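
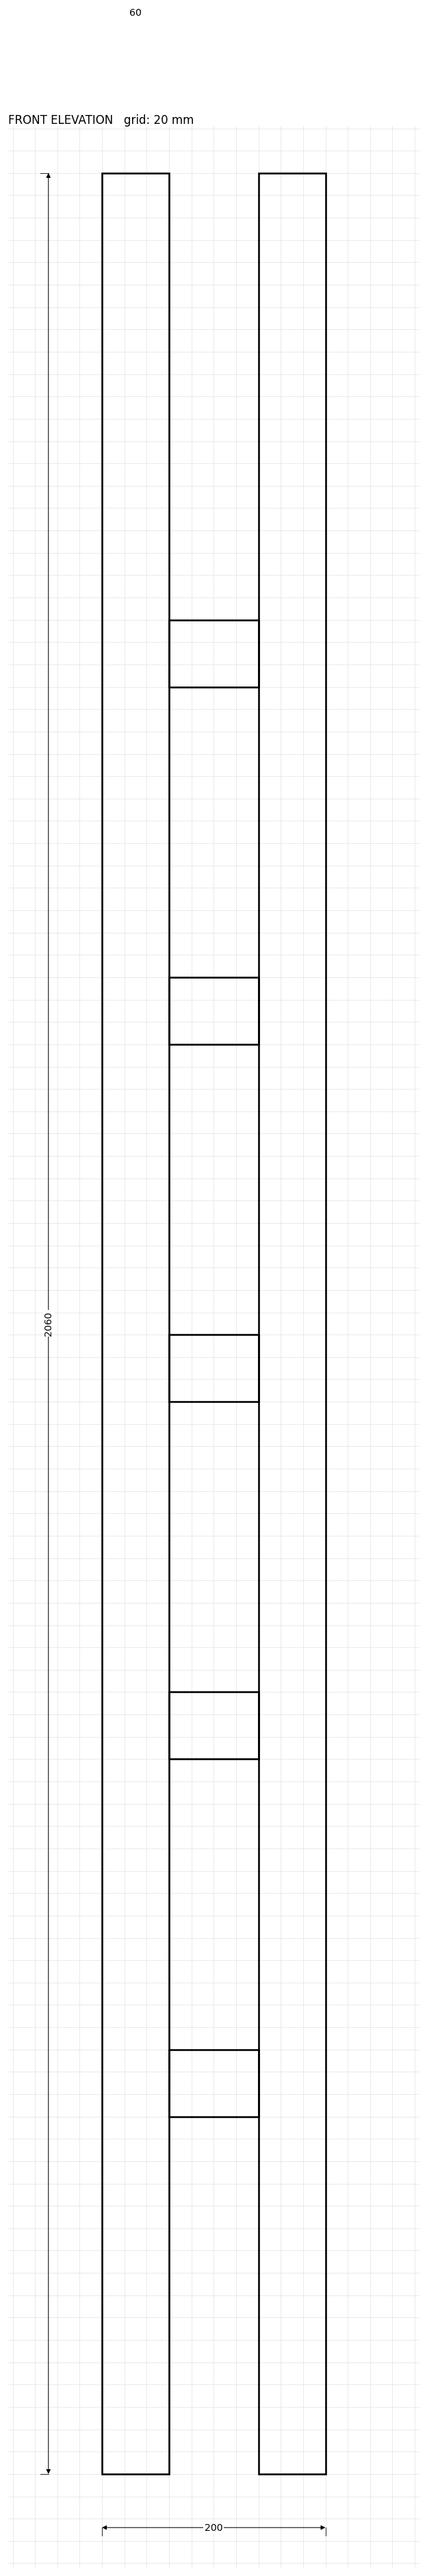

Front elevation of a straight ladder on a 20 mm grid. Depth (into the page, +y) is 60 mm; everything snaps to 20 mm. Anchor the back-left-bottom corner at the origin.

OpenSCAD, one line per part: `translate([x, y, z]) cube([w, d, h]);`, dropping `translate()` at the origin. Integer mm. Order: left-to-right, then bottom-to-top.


cube([60, 60, 2060]);
translate([60, 0, 320]) cube([80, 60, 60]);
translate([60, 0, 640]) cube([80, 60, 60]);
translate([60, 0, 960]) cube([80, 60, 60]);
translate([60, 0, 1280]) cube([80, 60, 60]);
translate([60, 0, 1600]) cube([80, 60, 60]);
translate([140, 0, 0]) cube([60, 60, 2060]);


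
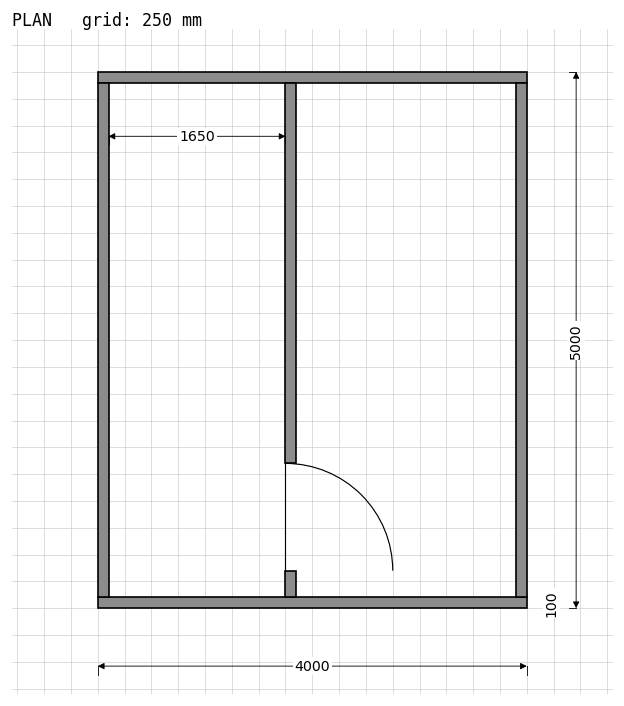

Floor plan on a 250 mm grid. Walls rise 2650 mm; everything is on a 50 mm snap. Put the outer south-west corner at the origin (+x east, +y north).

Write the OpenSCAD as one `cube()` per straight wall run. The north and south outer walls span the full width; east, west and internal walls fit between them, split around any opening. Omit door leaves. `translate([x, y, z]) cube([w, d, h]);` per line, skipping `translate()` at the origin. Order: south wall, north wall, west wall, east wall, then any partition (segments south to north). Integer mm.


cube([4000, 100, 2650]);
translate([0, 4900, 0]) cube([4000, 100, 2650]);
translate([0, 100, 0]) cube([100, 4800, 2650]);
translate([3900, 100, 0]) cube([100, 4800, 2650]);
translate([1750, 100, 0]) cube([100, 250, 2650]);
translate([1750, 1350, 0]) cube([100, 3550, 2650]);


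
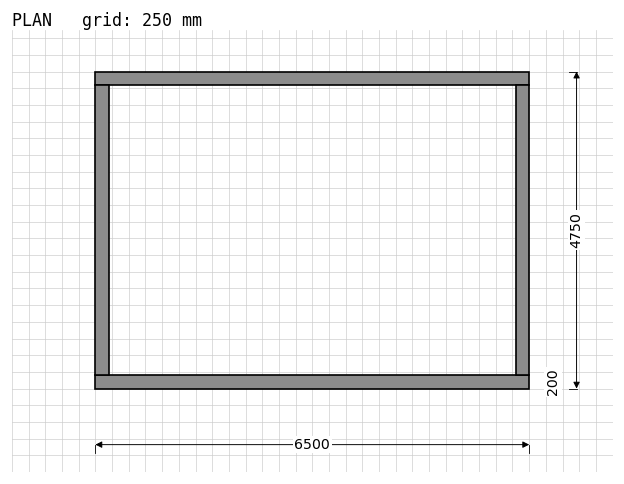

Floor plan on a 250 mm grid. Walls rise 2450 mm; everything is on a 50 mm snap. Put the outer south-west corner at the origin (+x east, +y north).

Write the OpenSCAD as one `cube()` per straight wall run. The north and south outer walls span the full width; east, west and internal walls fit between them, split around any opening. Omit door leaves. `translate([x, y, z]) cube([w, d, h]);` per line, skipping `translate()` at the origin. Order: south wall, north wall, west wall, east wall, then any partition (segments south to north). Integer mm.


cube([6500, 200, 2450]);
translate([0, 4550, 0]) cube([6500, 200, 2450]);
translate([0, 200, 0]) cube([200, 4350, 2450]);
translate([6300, 200, 0]) cube([200, 4350, 2450]);


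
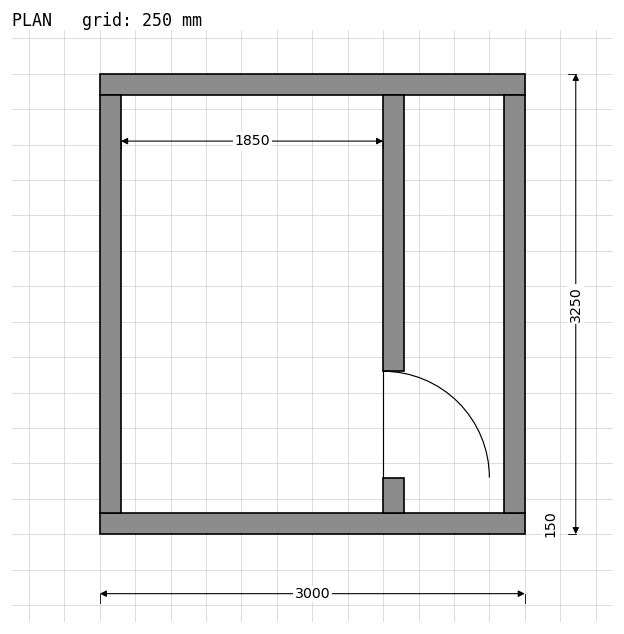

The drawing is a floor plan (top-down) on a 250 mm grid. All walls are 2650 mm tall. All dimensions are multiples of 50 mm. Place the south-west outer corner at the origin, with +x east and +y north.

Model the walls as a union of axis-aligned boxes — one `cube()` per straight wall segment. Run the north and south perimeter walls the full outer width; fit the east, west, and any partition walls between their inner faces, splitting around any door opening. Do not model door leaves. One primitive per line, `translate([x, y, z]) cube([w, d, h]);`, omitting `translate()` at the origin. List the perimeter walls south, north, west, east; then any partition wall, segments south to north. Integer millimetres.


cube([3000, 150, 2650]);
translate([0, 3100, 0]) cube([3000, 150, 2650]);
translate([0, 150, 0]) cube([150, 2950, 2650]);
translate([2850, 150, 0]) cube([150, 2950, 2650]);
translate([2000, 150, 0]) cube([150, 250, 2650]);
translate([2000, 1150, 0]) cube([150, 1950, 2650]);


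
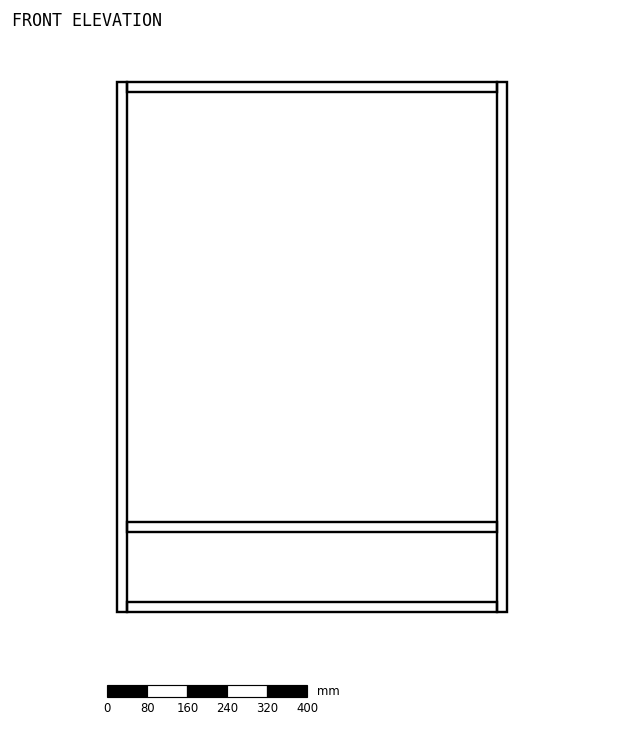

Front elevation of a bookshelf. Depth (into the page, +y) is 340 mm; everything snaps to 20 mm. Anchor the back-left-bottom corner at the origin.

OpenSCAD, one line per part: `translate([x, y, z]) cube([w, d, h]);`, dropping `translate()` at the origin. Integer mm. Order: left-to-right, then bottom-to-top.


cube([20, 340, 1060]);
translate([20, 0, 0]) cube([740, 340, 20]);
translate([20, 0, 160]) cube([740, 340, 20]);
translate([20, 0, 1040]) cube([740, 340, 20]);
translate([760, 0, 0]) cube([20, 340, 1060]);


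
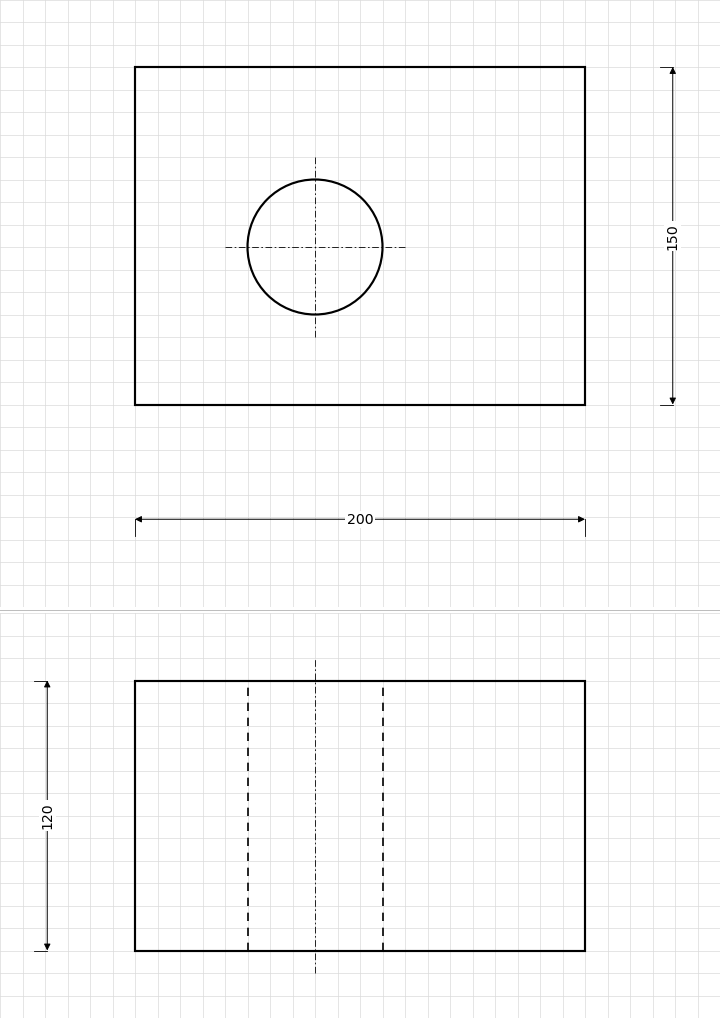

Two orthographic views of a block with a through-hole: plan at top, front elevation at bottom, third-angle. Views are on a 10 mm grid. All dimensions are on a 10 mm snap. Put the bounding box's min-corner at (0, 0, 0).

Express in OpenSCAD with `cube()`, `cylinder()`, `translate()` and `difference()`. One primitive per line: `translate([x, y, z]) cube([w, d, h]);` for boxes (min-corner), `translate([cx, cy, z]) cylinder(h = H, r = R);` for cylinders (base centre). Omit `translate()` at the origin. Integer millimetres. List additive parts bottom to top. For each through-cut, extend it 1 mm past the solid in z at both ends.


difference() {
  cube([200, 150, 120]);
  translate([80, 70, -1]) cylinder(h = 122, r = 30);
}


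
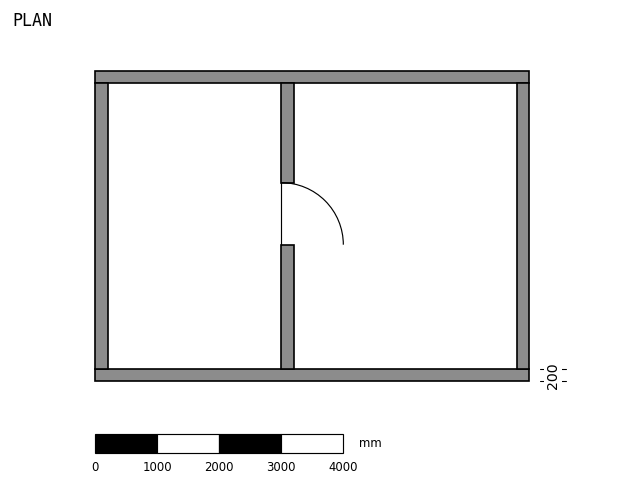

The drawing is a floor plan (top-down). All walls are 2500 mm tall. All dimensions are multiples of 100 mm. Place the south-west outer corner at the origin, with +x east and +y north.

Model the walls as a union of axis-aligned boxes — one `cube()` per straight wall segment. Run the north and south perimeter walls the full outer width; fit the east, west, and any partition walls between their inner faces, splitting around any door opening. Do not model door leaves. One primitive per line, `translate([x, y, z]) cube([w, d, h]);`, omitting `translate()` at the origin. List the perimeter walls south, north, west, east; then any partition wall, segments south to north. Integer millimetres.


cube([7000, 200, 2500]);
translate([0, 4800, 0]) cube([7000, 200, 2500]);
translate([0, 200, 0]) cube([200, 4600, 2500]);
translate([6800, 200, 0]) cube([200, 4600, 2500]);
translate([3000, 200, 0]) cube([200, 2000, 2500]);
translate([3000, 3200, 0]) cube([200, 1600, 2500]);


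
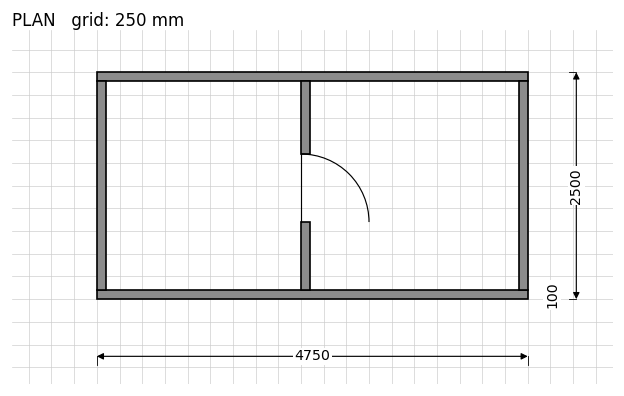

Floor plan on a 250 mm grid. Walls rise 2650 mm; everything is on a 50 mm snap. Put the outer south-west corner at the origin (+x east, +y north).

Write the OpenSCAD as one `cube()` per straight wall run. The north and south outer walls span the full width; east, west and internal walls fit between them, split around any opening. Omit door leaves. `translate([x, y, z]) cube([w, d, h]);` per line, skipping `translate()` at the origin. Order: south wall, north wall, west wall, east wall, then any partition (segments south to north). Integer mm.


cube([4750, 100, 2650]);
translate([0, 2400, 0]) cube([4750, 100, 2650]);
translate([0, 100, 0]) cube([100, 2300, 2650]);
translate([4650, 100, 0]) cube([100, 2300, 2650]);
translate([2250, 100, 0]) cube([100, 750, 2650]);
translate([2250, 1600, 0]) cube([100, 800, 2650]);


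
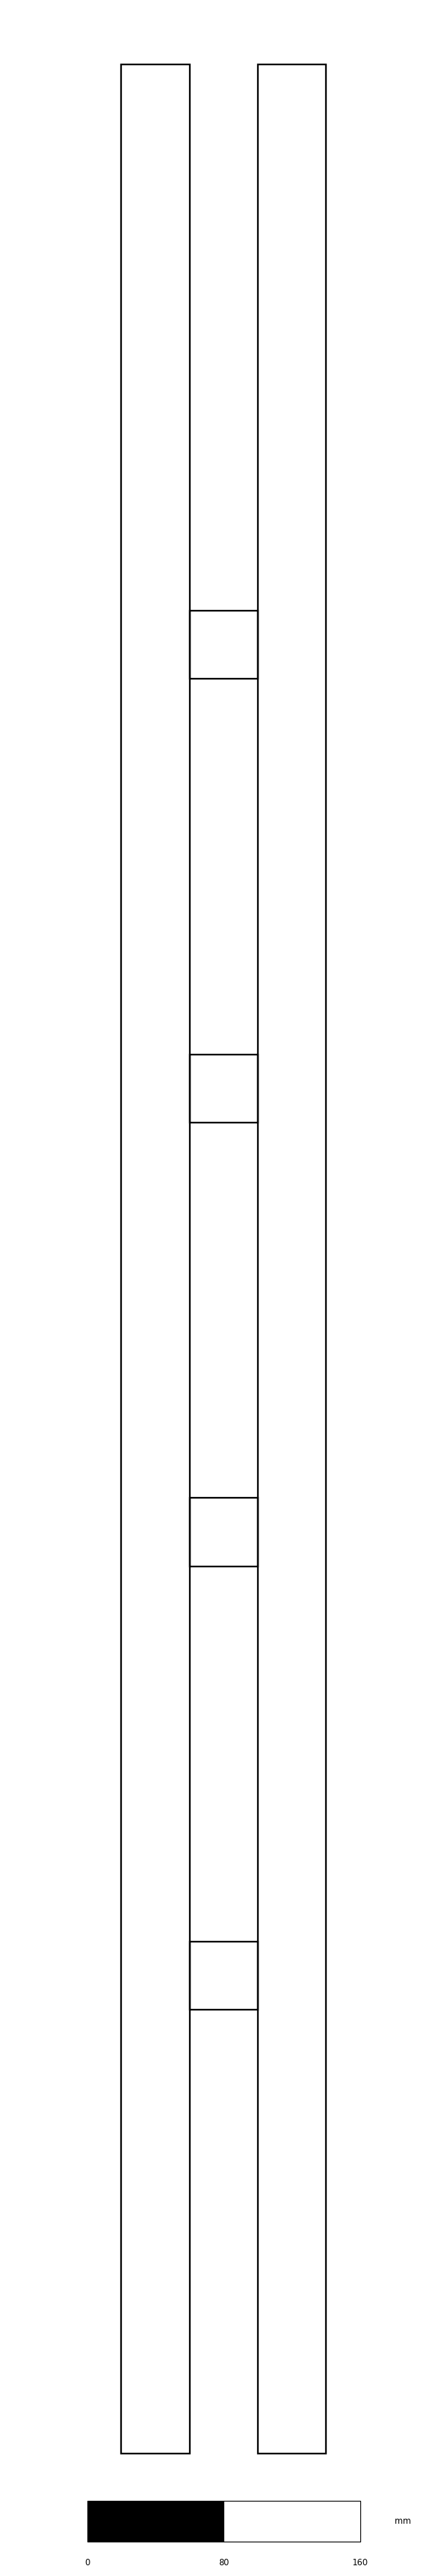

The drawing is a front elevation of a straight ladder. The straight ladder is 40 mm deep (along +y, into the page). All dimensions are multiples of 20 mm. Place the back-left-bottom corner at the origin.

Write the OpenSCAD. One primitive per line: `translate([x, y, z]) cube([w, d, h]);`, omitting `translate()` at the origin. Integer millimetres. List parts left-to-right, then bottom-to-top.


cube([40, 40, 1400]);
translate([40, 0, 260]) cube([40, 40, 40]);
translate([40, 0, 520]) cube([40, 40, 40]);
translate([40, 0, 780]) cube([40, 40, 40]);
translate([40, 0, 1040]) cube([40, 40, 40]);
translate([80, 0, 0]) cube([40, 40, 1400]);


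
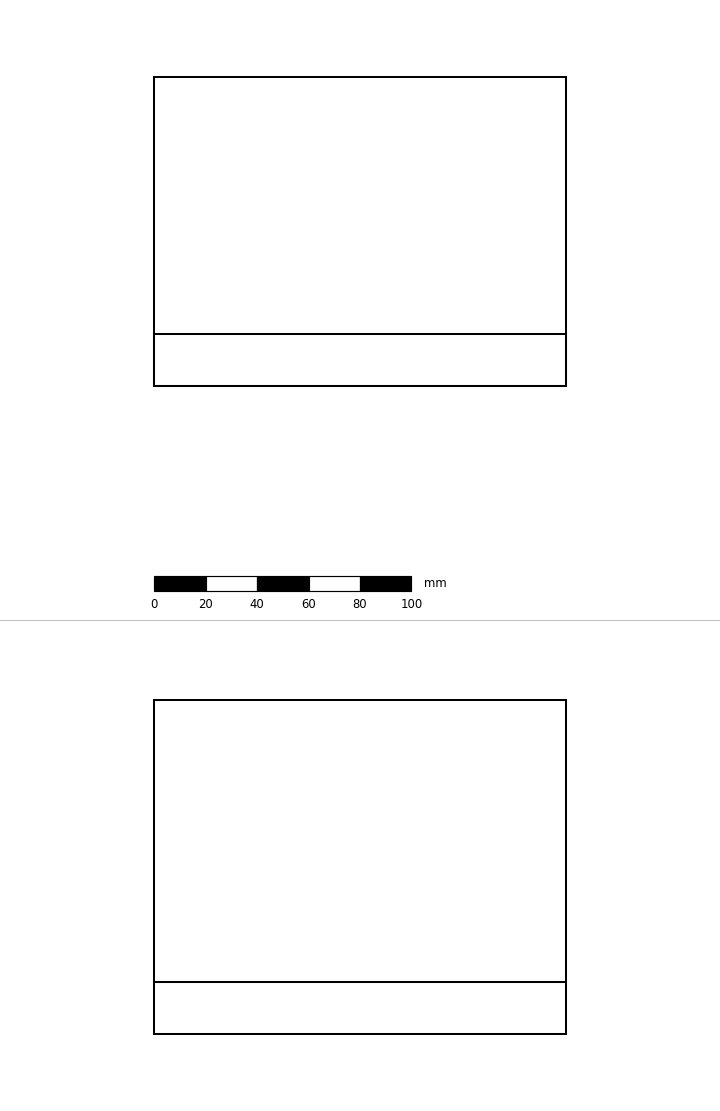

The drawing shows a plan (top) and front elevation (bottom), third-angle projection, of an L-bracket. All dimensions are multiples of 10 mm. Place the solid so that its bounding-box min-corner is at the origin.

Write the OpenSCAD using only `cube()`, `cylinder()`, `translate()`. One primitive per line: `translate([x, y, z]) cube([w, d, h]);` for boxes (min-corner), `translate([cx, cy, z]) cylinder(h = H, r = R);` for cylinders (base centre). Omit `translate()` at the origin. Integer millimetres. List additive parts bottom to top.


cube([160, 120, 20]);
translate([0, 0, 20]) cube([160, 20, 110]);


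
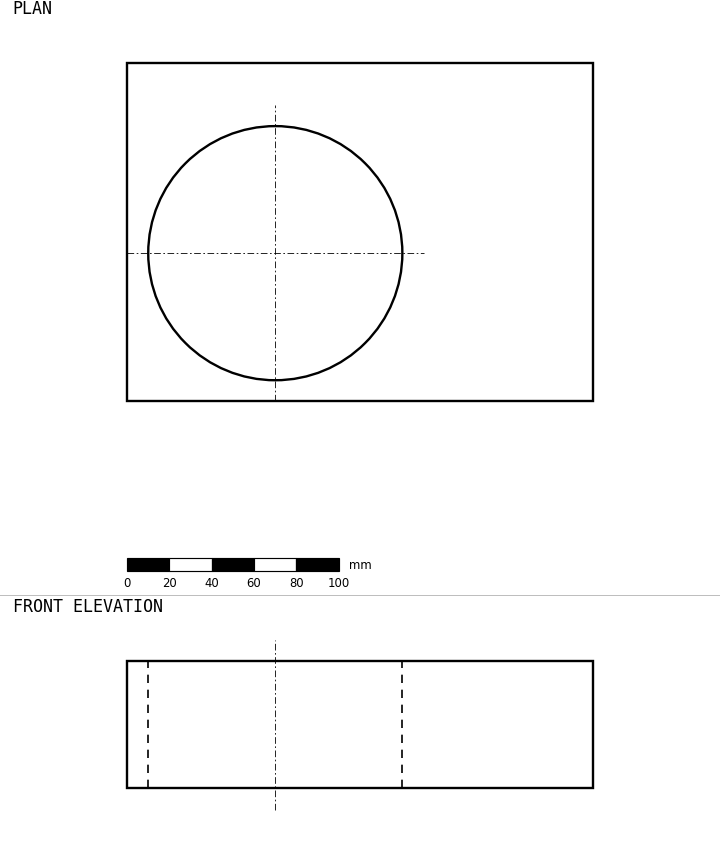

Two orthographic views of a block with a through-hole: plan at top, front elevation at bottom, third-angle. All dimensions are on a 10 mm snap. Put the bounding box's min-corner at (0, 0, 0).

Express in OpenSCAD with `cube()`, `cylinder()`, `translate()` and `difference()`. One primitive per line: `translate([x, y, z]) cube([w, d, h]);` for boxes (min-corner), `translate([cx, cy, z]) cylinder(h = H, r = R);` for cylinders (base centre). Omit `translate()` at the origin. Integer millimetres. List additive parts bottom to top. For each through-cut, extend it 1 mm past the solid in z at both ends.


difference() {
  cube([220, 160, 60]);
  translate([70, 70, -1]) cylinder(h = 62, r = 60);
}


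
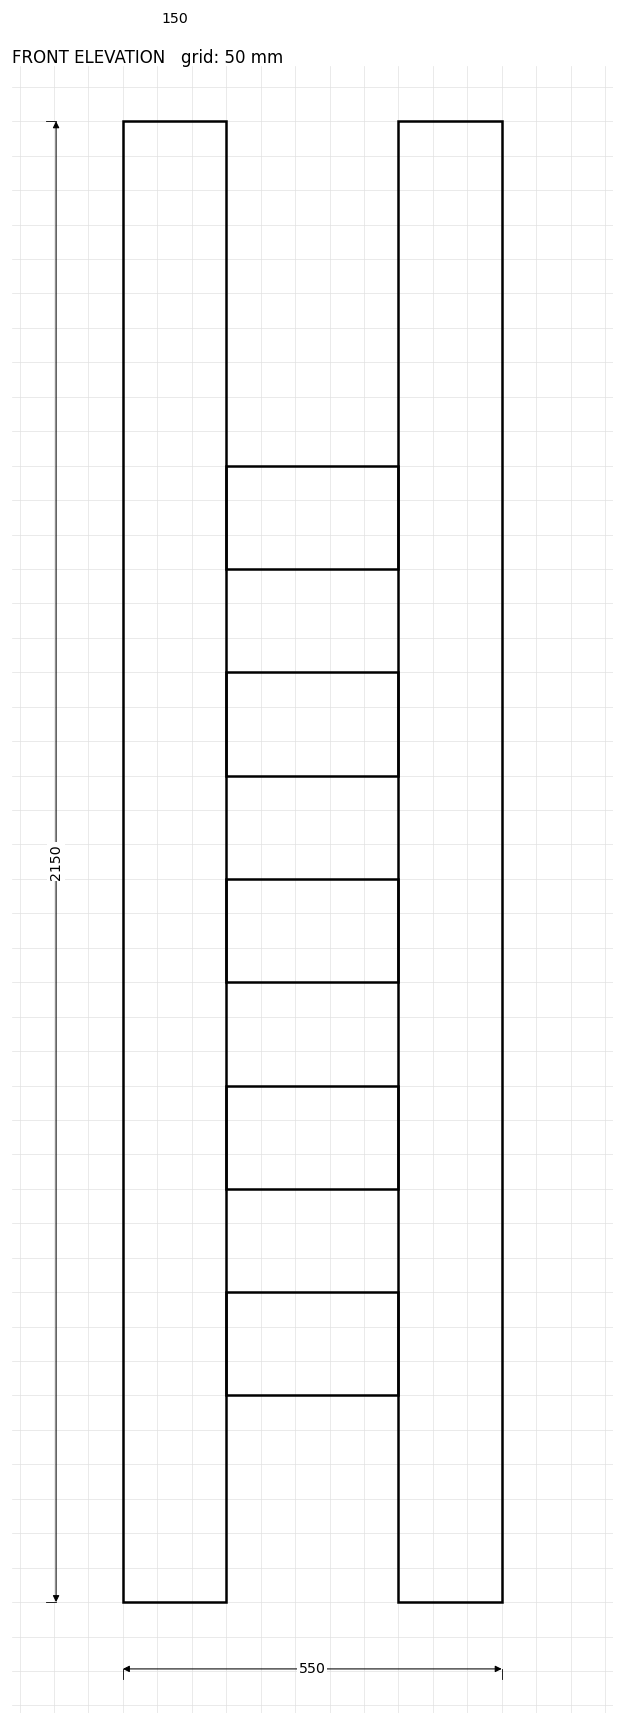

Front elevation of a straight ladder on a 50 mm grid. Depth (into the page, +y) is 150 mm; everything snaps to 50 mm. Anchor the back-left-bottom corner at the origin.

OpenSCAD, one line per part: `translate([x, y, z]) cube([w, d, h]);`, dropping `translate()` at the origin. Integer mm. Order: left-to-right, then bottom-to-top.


cube([150, 150, 2150]);
translate([150, 0, 300]) cube([250, 150, 150]);
translate([150, 0, 600]) cube([250, 150, 150]);
translate([150, 0, 900]) cube([250, 150, 150]);
translate([150, 0, 1200]) cube([250, 150, 150]);
translate([150, 0, 1500]) cube([250, 150, 150]);
translate([400, 0, 0]) cube([150, 150, 2150]);


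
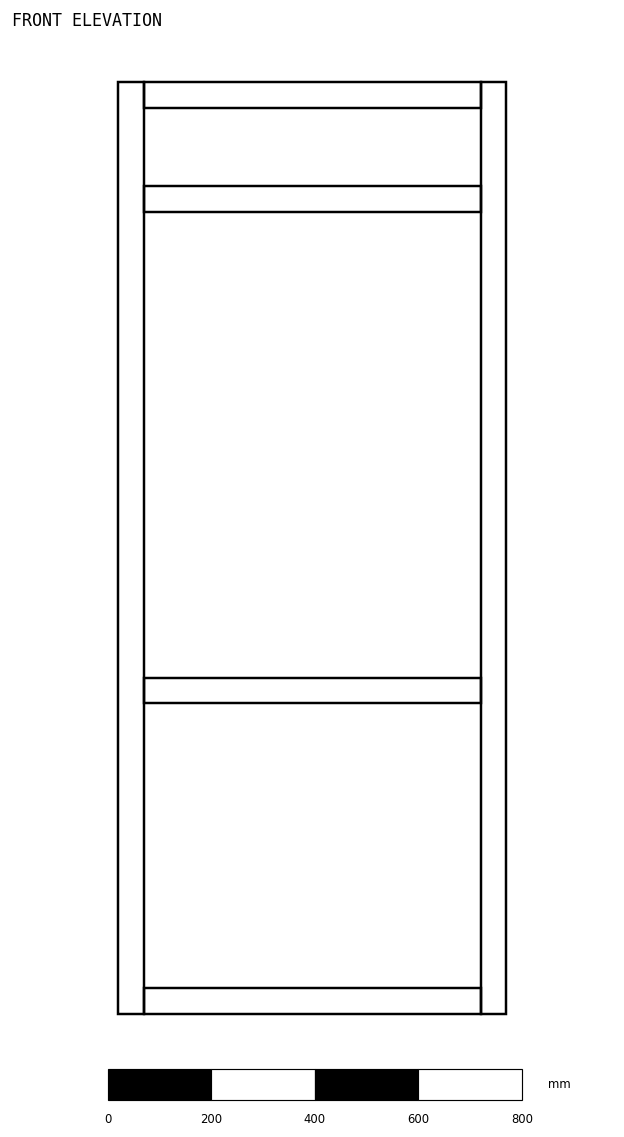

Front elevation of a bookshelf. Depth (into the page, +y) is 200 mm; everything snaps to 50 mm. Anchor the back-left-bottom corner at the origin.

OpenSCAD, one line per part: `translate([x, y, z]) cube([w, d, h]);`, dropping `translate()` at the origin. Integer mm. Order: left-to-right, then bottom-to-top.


cube([50, 200, 1800]);
translate([50, 0, 0]) cube([650, 200, 50]);
translate([50, 0, 600]) cube([650, 200, 50]);
translate([50, 0, 1550]) cube([650, 200, 50]);
translate([50, 0, 1750]) cube([650, 200, 50]);
translate([700, 0, 0]) cube([50, 200, 1800]);


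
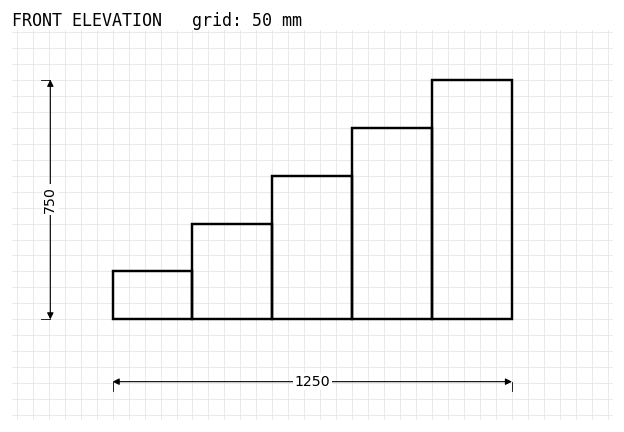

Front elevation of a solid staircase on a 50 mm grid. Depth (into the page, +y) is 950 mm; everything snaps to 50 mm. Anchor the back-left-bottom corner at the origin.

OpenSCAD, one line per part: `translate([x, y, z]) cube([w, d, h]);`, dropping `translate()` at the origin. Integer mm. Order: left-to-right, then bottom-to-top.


cube([250, 950, 150]);
translate([250, 0, 0]) cube([250, 950, 300]);
translate([500, 0, 0]) cube([250, 950, 450]);
translate([750, 0, 0]) cube([250, 950, 600]);
translate([1000, 0, 0]) cube([250, 950, 750]);


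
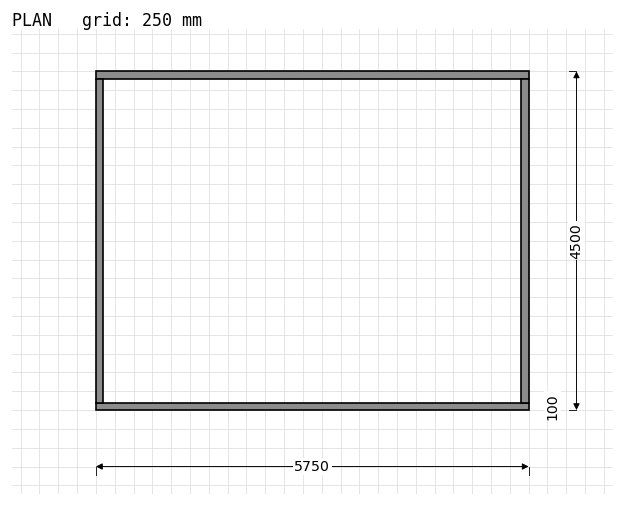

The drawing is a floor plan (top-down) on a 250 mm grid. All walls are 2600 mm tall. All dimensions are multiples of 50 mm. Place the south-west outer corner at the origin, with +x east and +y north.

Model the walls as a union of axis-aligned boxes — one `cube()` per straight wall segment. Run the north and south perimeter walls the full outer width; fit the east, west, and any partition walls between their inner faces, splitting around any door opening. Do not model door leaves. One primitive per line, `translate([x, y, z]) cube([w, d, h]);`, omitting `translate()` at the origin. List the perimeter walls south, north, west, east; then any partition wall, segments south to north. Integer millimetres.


cube([5750, 100, 2600]);
translate([0, 4400, 0]) cube([5750, 100, 2600]);
translate([0, 100, 0]) cube([100, 4300, 2600]);
translate([5650, 100, 0]) cube([100, 4300, 2600]);


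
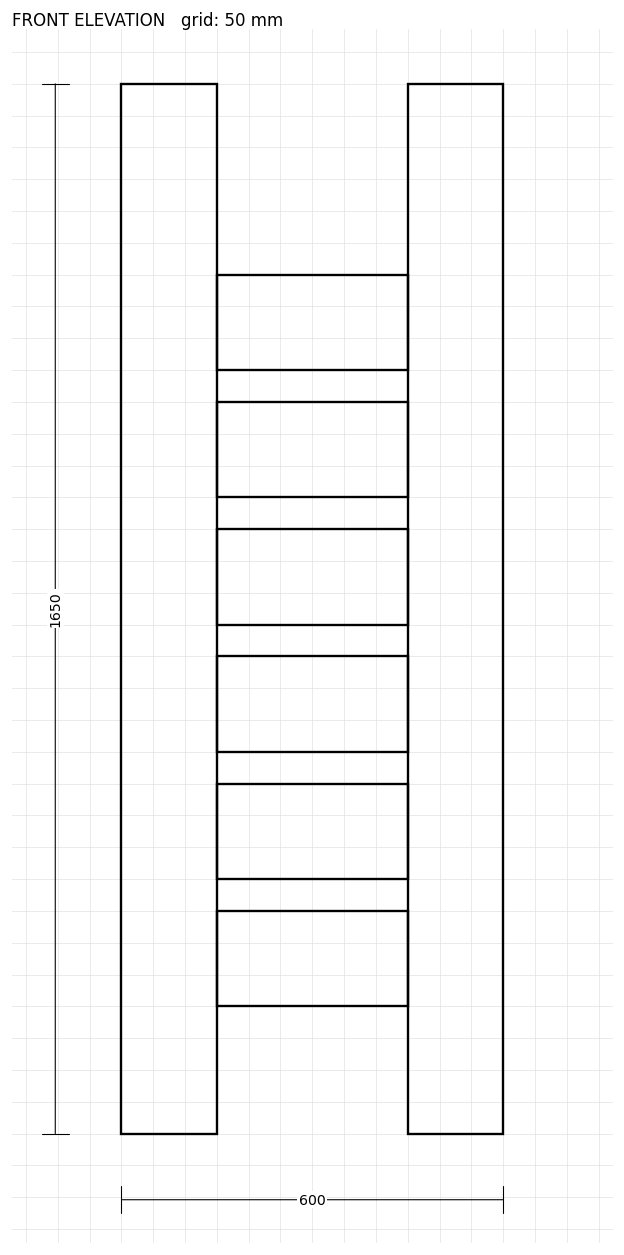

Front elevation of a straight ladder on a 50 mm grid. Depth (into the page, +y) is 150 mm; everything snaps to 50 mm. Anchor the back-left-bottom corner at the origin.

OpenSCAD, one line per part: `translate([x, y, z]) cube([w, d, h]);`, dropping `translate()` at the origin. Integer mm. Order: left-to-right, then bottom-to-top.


cube([150, 150, 1650]);
translate([150, 0, 200]) cube([300, 150, 150]);
translate([150, 0, 400]) cube([300, 150, 150]);
translate([150, 0, 600]) cube([300, 150, 150]);
translate([150, 0, 800]) cube([300, 150, 150]);
translate([150, 0, 1000]) cube([300, 150, 150]);
translate([150, 0, 1200]) cube([300, 150, 150]);
translate([450, 0, 0]) cube([150, 150, 1650]);


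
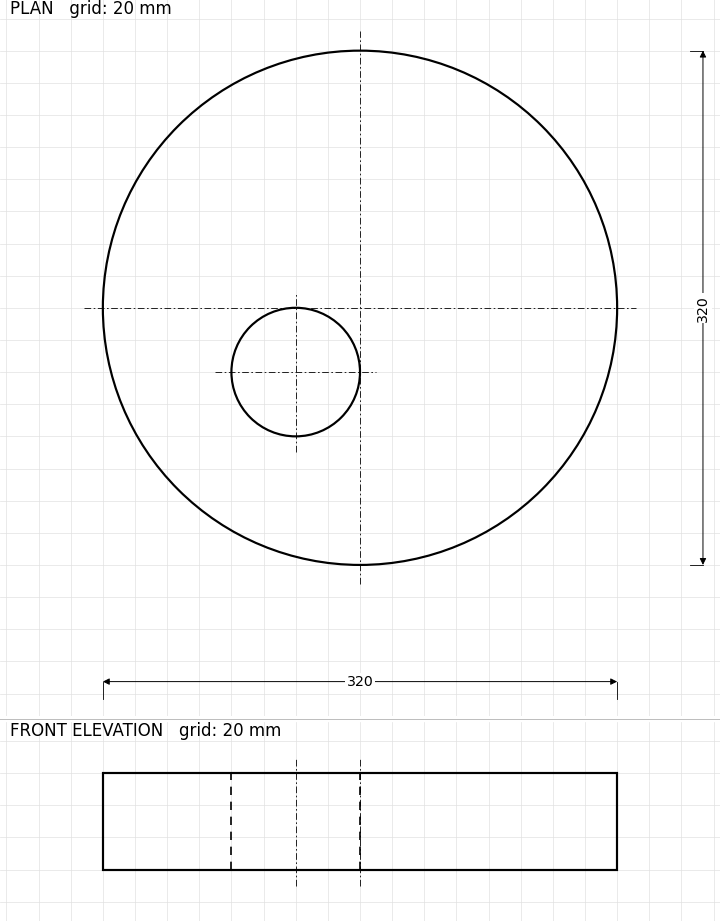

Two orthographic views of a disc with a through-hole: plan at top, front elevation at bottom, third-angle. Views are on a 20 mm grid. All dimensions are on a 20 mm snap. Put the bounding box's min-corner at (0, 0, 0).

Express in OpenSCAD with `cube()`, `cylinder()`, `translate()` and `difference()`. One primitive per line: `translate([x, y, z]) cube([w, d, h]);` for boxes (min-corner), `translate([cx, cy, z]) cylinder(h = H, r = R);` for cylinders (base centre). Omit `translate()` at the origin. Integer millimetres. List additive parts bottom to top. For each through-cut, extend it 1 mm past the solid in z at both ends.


difference() {
  translate([160, 160, 0]) cylinder(h = 60, r = 160);
  translate([120, 120, -1]) cylinder(h = 62, r = 40);
}


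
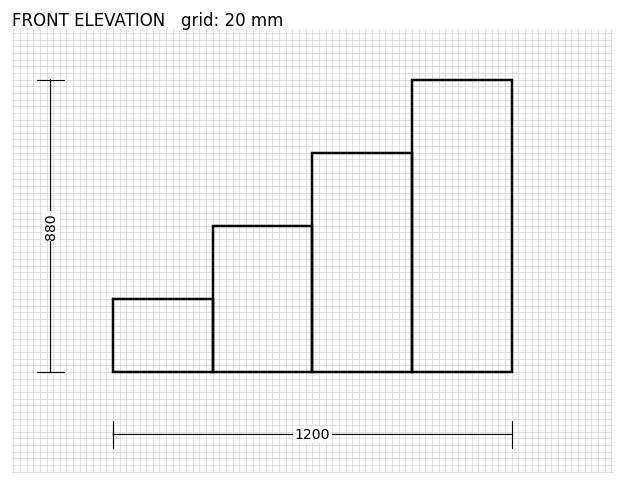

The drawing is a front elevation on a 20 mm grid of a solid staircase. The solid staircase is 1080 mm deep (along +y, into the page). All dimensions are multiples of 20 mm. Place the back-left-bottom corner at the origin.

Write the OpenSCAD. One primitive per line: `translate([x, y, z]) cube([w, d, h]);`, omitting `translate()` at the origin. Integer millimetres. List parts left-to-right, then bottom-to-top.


cube([300, 1080, 220]);
translate([300, 0, 0]) cube([300, 1080, 440]);
translate([600, 0, 0]) cube([300, 1080, 660]);
translate([900, 0, 0]) cube([300, 1080, 880]);


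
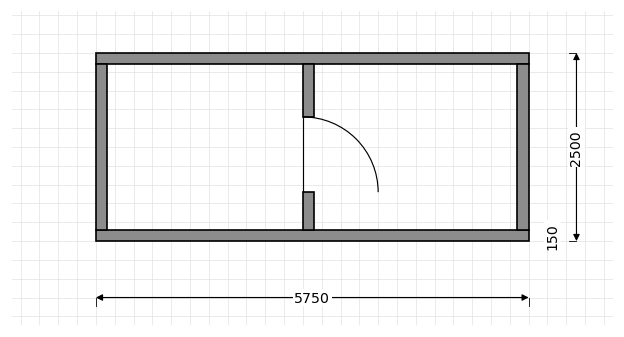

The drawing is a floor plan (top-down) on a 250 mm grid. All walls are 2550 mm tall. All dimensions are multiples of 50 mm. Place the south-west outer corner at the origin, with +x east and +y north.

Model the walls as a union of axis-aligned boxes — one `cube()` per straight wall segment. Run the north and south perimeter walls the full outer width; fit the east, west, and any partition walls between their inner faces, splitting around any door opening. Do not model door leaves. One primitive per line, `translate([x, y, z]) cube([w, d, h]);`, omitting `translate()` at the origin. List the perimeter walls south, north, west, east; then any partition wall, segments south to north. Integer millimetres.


cube([5750, 150, 2550]);
translate([0, 2350, 0]) cube([5750, 150, 2550]);
translate([0, 150, 0]) cube([150, 2200, 2550]);
translate([5600, 150, 0]) cube([150, 2200, 2550]);
translate([2750, 150, 0]) cube([150, 500, 2550]);
translate([2750, 1650, 0]) cube([150, 700, 2550]);


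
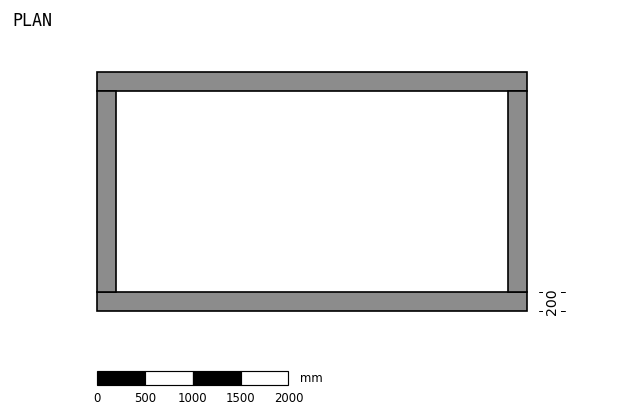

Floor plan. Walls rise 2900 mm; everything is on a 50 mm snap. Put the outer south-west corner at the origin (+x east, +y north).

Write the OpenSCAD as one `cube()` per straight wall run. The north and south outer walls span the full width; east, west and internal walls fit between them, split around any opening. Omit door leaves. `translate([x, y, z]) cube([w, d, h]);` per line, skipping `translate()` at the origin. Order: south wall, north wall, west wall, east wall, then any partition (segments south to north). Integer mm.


cube([4500, 200, 2900]);
translate([0, 2300, 0]) cube([4500, 200, 2900]);
translate([0, 200, 0]) cube([200, 2100, 2900]);
translate([4300, 200, 0]) cube([200, 2100, 2900]);


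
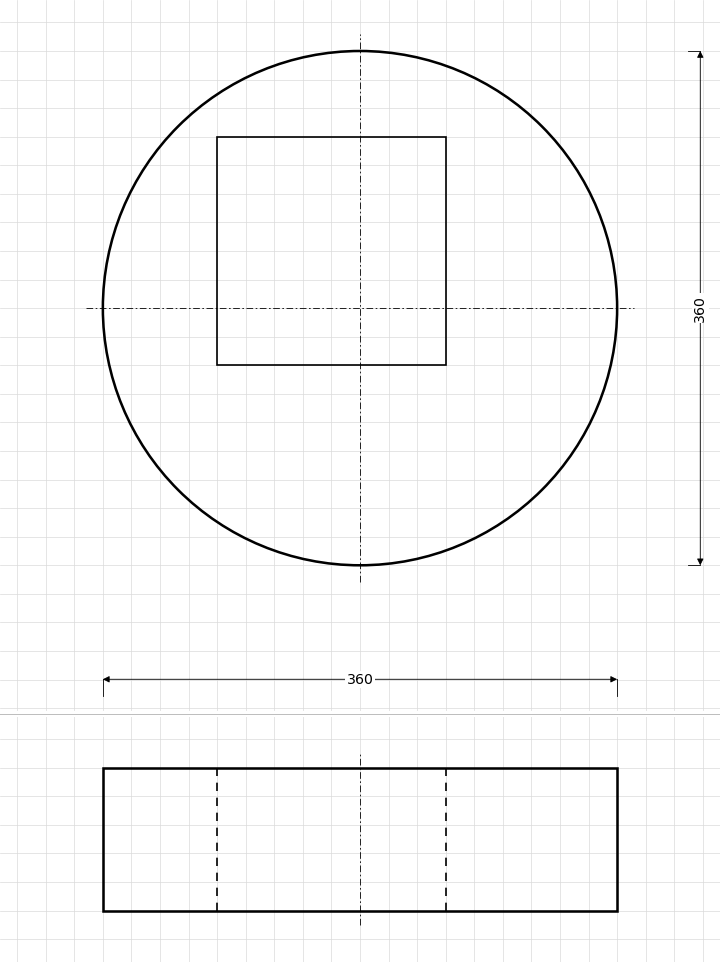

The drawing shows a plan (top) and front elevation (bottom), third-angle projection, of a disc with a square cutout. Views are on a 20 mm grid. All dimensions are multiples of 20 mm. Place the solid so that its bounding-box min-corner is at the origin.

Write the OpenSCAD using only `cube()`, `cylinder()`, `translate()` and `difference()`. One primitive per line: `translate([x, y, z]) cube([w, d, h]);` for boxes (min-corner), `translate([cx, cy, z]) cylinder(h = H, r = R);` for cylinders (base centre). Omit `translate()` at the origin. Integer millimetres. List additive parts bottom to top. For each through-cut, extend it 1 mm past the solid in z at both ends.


difference() {
  translate([180, 180, 0]) cylinder(h = 100, r = 180);
  translate([80, 140, -1]) cube([160, 160, 102]);
}


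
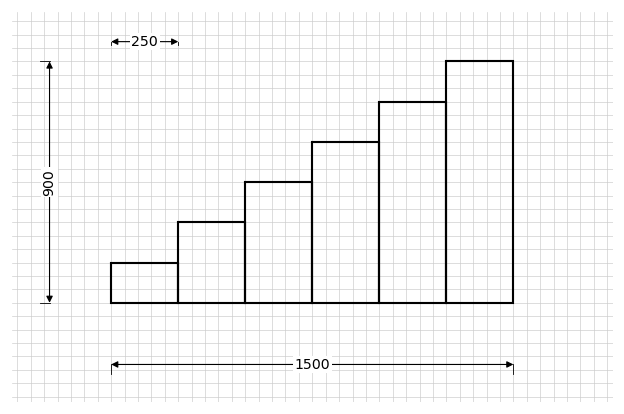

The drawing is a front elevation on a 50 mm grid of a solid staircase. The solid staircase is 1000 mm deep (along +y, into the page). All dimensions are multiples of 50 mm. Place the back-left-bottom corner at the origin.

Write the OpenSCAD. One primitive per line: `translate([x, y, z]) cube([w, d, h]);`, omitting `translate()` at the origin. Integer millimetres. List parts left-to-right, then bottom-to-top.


cube([250, 1000, 150]);
translate([250, 0, 0]) cube([250, 1000, 300]);
translate([500, 0, 0]) cube([250, 1000, 450]);
translate([750, 0, 0]) cube([250, 1000, 600]);
translate([1000, 0, 0]) cube([250, 1000, 750]);
translate([1250, 0, 0]) cube([250, 1000, 900]);


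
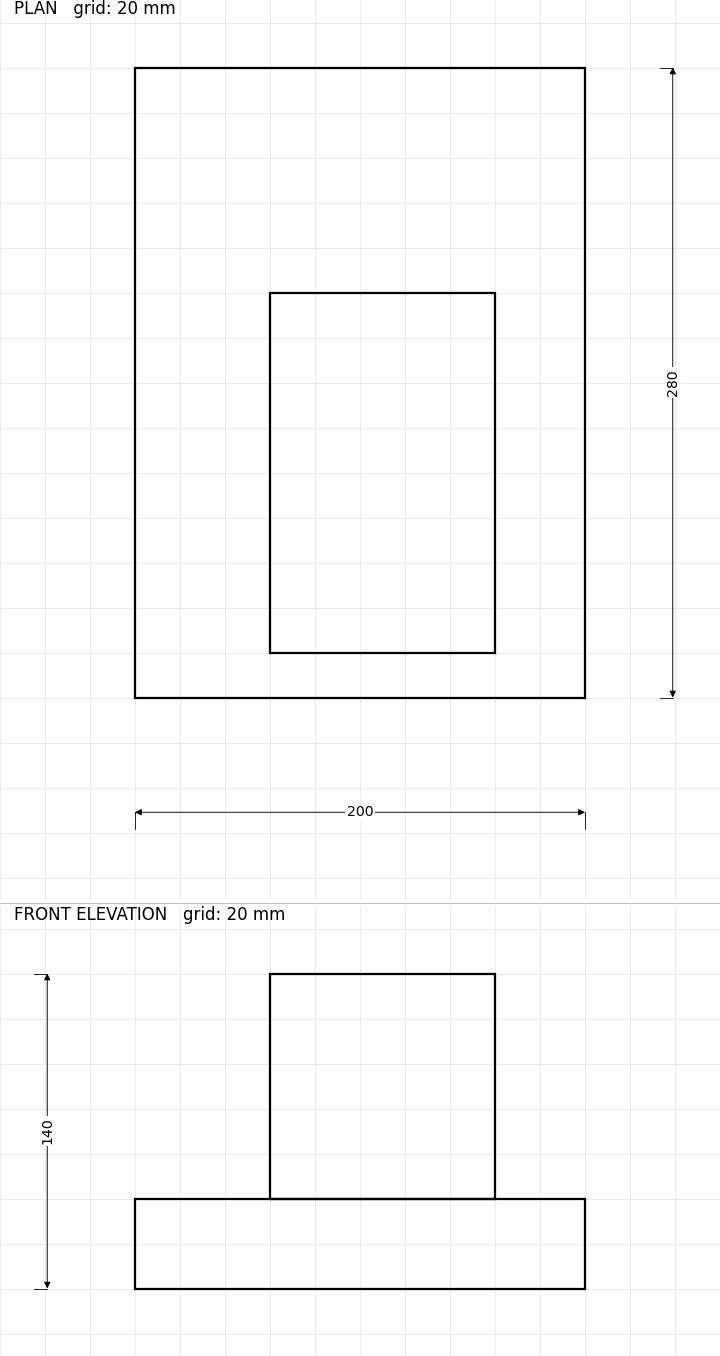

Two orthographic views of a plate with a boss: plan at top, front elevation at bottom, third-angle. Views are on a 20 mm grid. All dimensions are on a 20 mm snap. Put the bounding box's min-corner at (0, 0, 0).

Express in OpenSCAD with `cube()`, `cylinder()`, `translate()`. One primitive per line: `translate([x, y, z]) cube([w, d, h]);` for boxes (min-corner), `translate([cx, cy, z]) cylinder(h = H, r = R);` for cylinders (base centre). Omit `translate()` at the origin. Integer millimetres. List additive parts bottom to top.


cube([200, 280, 40]);
translate([60, 20, 40]) cube([100, 160, 100]);


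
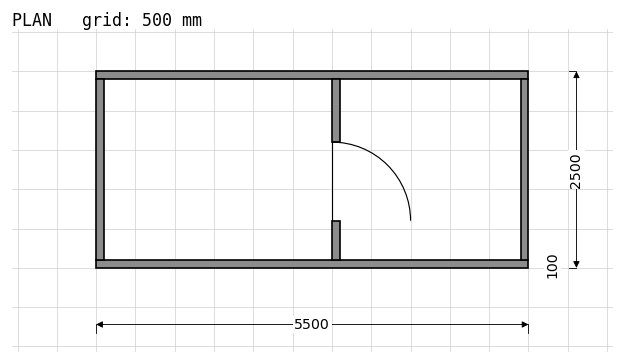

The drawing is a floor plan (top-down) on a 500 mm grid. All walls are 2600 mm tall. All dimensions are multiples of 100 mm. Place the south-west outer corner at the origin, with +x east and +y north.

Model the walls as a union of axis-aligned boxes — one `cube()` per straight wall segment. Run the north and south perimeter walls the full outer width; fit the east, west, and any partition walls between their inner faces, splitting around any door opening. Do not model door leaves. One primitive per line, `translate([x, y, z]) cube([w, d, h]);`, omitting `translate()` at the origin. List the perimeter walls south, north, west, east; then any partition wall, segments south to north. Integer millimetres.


cube([5500, 100, 2600]);
translate([0, 2400, 0]) cube([5500, 100, 2600]);
translate([0, 100, 0]) cube([100, 2300, 2600]);
translate([5400, 100, 0]) cube([100, 2300, 2600]);
translate([3000, 100, 0]) cube([100, 500, 2600]);
translate([3000, 1600, 0]) cube([100, 800, 2600]);


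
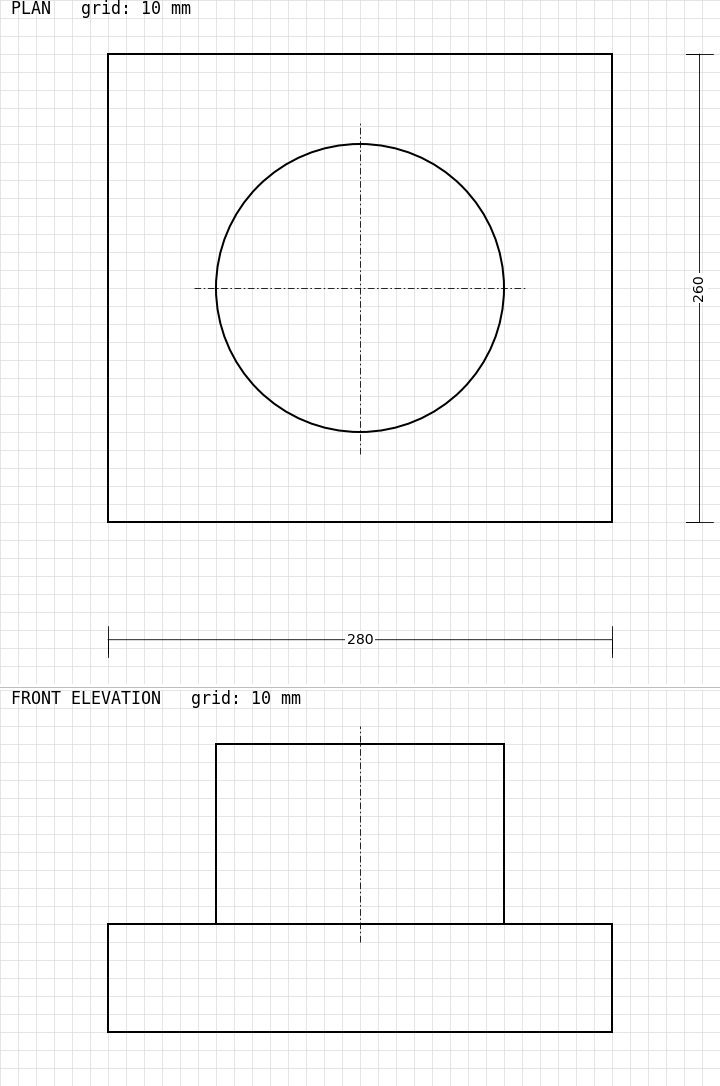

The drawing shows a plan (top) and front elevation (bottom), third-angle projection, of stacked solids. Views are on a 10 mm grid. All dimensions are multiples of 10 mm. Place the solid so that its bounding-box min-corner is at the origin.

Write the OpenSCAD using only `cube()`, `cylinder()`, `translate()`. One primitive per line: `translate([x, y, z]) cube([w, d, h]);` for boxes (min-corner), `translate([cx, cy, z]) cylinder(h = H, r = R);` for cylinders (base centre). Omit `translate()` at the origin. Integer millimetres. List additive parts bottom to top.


cube([280, 260, 60]);
translate([140, 130, 60]) cylinder(h = 100, r = 80);


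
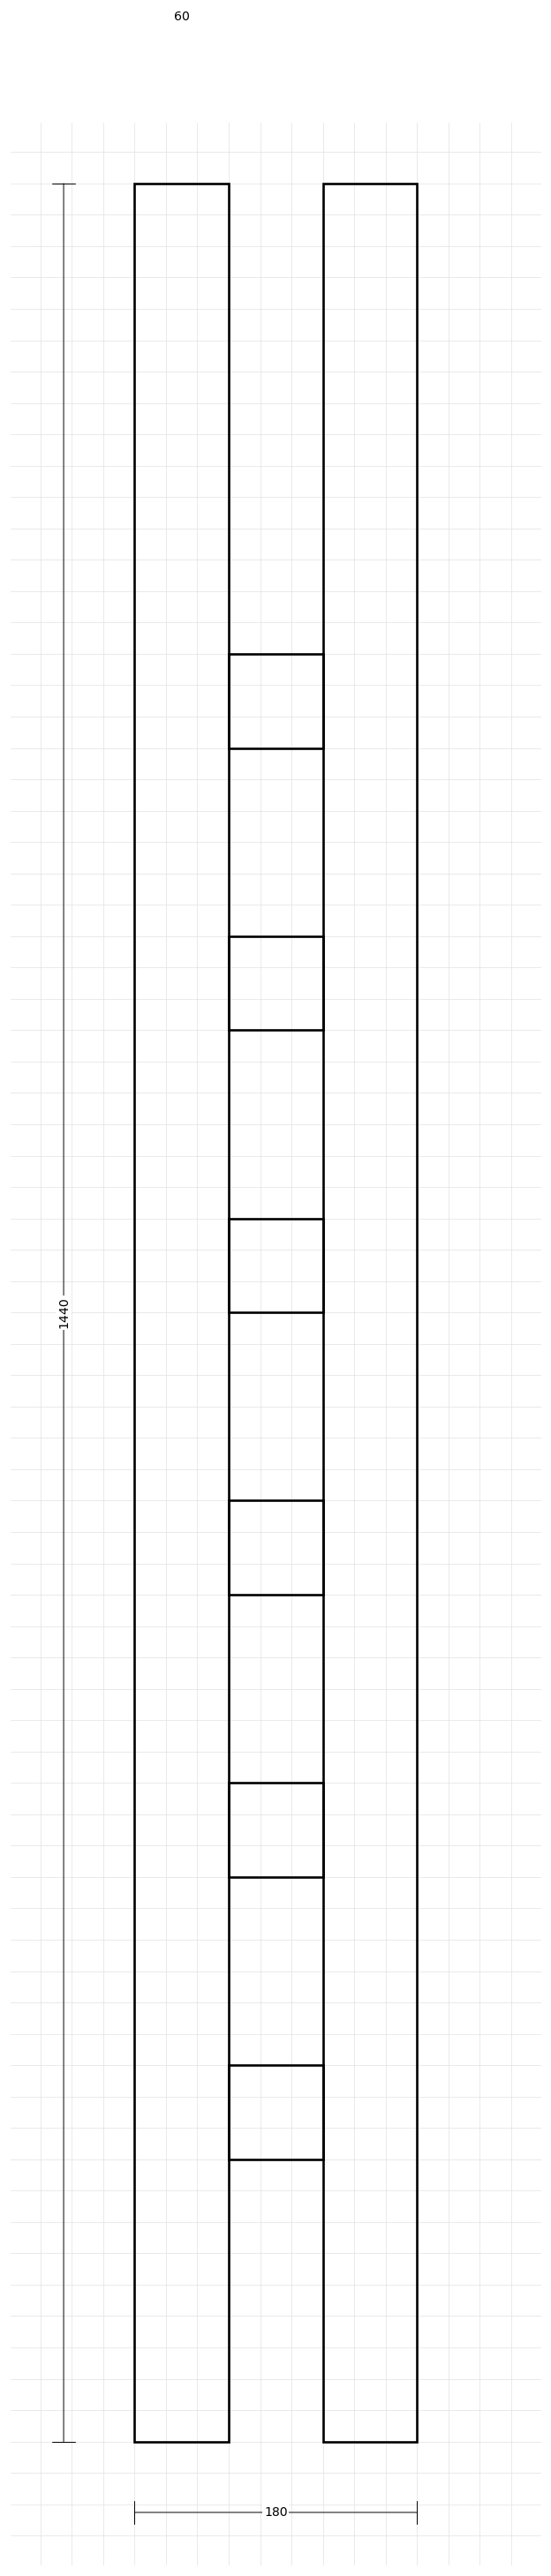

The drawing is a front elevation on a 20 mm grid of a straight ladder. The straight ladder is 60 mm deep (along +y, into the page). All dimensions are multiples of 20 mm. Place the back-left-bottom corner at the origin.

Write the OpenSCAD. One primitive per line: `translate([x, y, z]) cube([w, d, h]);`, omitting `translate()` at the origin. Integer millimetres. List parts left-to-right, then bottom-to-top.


cube([60, 60, 1440]);
translate([60, 0, 180]) cube([60, 60, 60]);
translate([60, 0, 360]) cube([60, 60, 60]);
translate([60, 0, 540]) cube([60, 60, 60]);
translate([60, 0, 720]) cube([60, 60, 60]);
translate([60, 0, 900]) cube([60, 60, 60]);
translate([60, 0, 1080]) cube([60, 60, 60]);
translate([120, 0, 0]) cube([60, 60, 1440]);


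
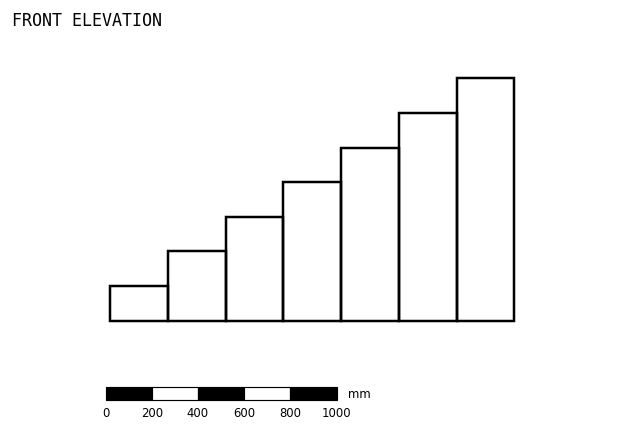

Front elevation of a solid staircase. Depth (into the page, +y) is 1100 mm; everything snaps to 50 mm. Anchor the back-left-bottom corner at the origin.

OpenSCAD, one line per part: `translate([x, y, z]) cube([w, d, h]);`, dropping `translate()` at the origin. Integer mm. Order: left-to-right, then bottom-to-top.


cube([250, 1100, 150]);
translate([250, 0, 0]) cube([250, 1100, 300]);
translate([500, 0, 0]) cube([250, 1100, 450]);
translate([750, 0, 0]) cube([250, 1100, 600]);
translate([1000, 0, 0]) cube([250, 1100, 750]);
translate([1250, 0, 0]) cube([250, 1100, 900]);
translate([1500, 0, 0]) cube([250, 1100, 1050]);


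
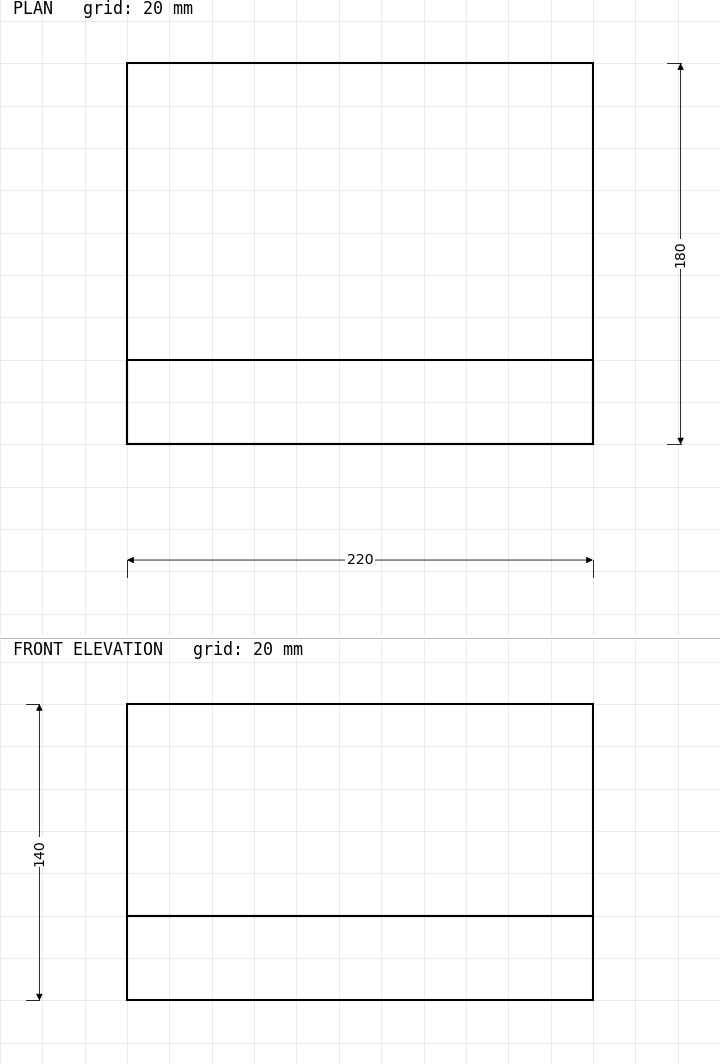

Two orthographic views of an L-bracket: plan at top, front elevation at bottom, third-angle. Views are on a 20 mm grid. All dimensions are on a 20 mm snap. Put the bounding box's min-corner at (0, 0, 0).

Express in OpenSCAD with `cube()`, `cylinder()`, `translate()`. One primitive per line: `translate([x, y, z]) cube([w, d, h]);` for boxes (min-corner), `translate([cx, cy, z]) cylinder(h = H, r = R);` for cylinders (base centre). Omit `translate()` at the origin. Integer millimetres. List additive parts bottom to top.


cube([220, 180, 40]);
translate([0, 0, 40]) cube([220, 40, 100]);


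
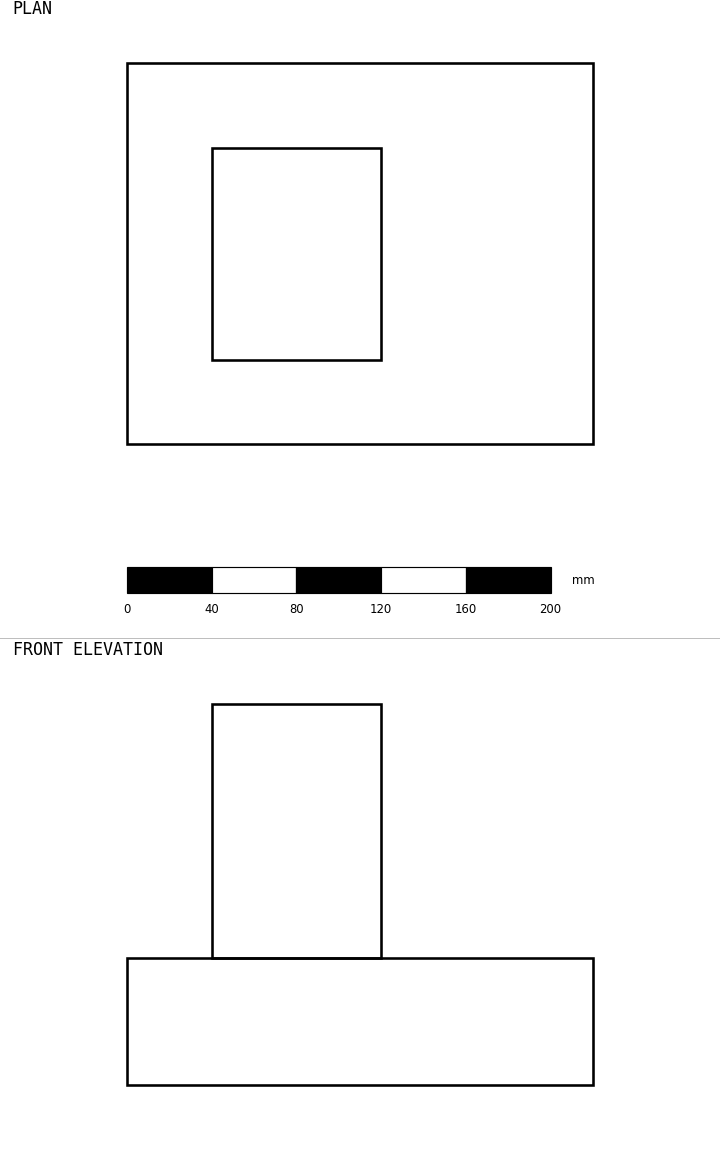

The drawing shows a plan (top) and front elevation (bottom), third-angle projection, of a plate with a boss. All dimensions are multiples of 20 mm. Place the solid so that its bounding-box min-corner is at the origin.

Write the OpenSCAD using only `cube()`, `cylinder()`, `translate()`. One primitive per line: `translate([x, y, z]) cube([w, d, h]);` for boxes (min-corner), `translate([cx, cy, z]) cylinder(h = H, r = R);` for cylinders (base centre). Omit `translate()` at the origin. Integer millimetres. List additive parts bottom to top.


cube([220, 180, 60]);
translate([40, 40, 60]) cube([80, 100, 120]);


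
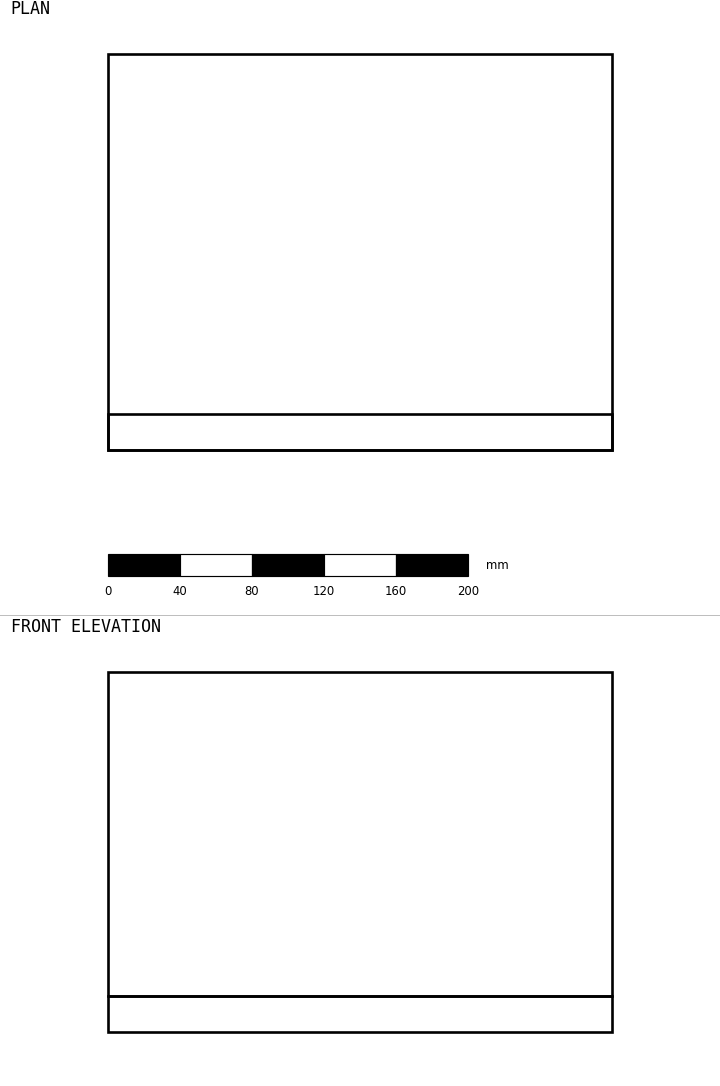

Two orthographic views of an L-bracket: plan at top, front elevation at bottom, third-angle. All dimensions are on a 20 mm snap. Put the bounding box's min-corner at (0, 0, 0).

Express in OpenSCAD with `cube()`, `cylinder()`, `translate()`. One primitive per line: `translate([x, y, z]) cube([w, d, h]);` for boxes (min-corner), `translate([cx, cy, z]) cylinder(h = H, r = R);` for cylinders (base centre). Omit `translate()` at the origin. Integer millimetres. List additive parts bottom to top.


cube([280, 220, 20]);
translate([0, 0, 20]) cube([280, 20, 180]);


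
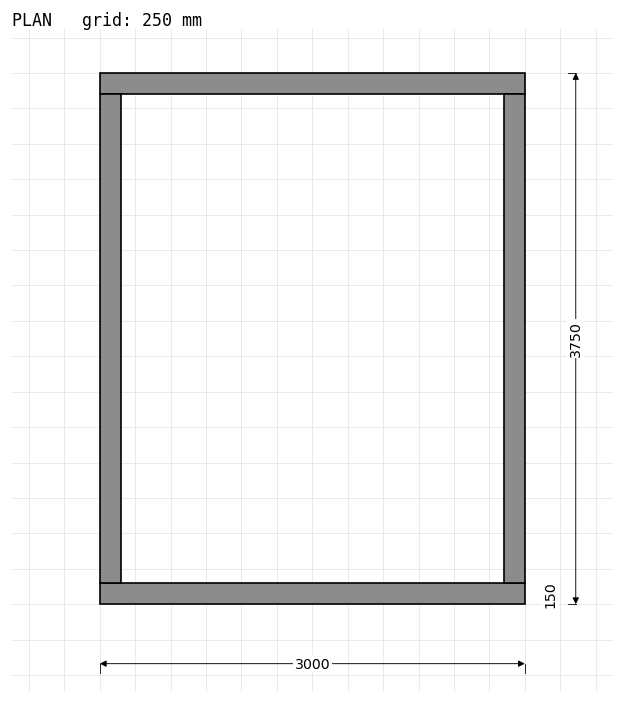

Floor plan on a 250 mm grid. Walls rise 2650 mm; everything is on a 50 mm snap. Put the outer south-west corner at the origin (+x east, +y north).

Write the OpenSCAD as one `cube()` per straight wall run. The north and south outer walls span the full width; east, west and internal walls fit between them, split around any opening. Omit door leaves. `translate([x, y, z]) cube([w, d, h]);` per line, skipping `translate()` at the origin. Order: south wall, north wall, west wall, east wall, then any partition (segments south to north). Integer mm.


cube([3000, 150, 2650]);
translate([0, 3600, 0]) cube([3000, 150, 2650]);
translate([0, 150, 0]) cube([150, 3450, 2650]);
translate([2850, 150, 0]) cube([150, 3450, 2650]);


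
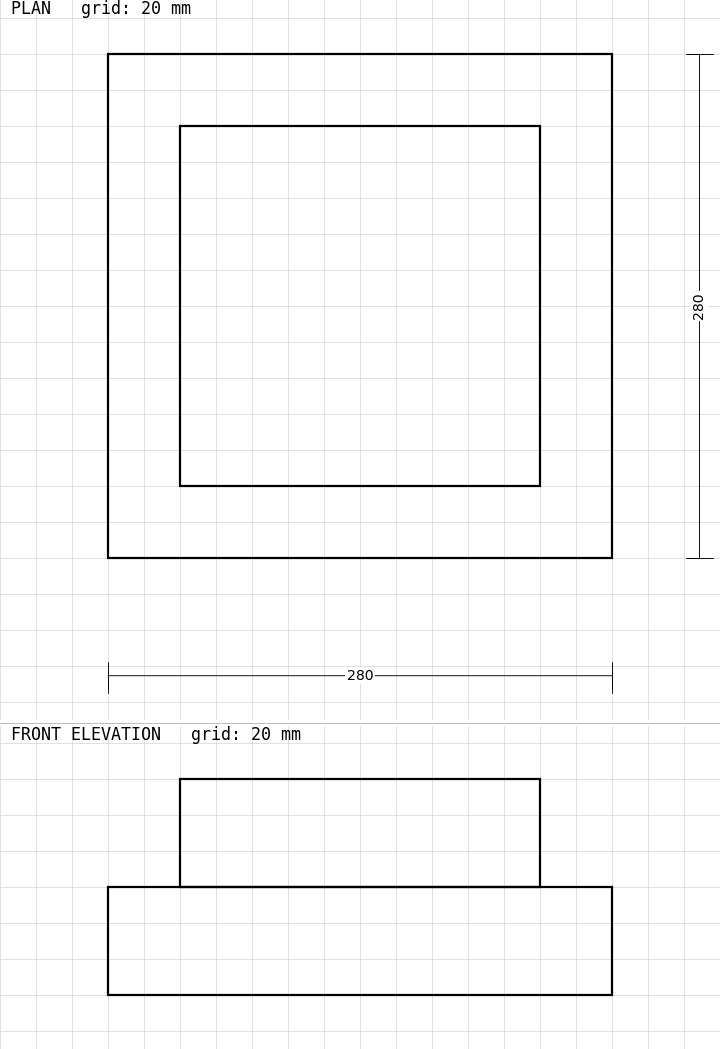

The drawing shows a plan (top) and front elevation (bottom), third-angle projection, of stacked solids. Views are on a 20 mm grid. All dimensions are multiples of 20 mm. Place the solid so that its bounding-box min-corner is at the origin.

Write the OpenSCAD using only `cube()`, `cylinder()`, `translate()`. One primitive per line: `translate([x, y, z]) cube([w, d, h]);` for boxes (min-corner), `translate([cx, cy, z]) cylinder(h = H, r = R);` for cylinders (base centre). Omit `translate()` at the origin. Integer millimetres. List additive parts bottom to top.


cube([280, 280, 60]);
translate([40, 40, 60]) cube([200, 200, 60]);


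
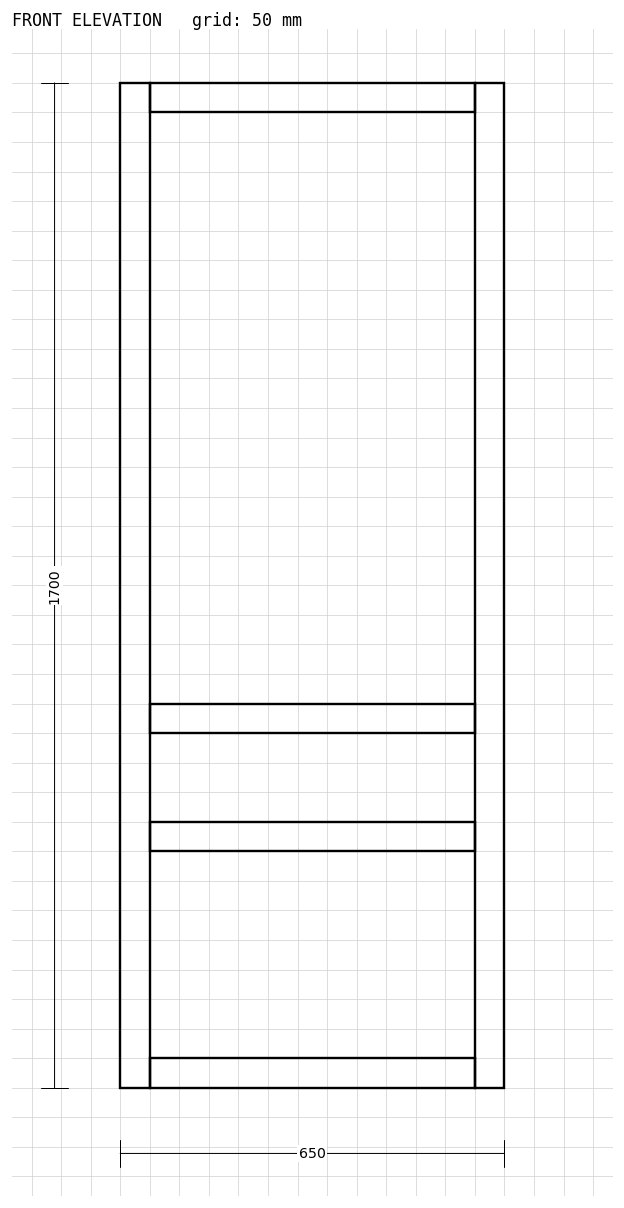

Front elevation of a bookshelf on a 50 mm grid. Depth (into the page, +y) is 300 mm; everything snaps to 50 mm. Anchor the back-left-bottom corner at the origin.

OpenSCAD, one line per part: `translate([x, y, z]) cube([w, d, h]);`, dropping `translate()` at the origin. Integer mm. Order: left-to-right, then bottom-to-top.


cube([50, 300, 1700]);
translate([50, 0, 0]) cube([550, 300, 50]);
translate([50, 0, 400]) cube([550, 300, 50]);
translate([50, 0, 600]) cube([550, 300, 50]);
translate([50, 0, 1650]) cube([550, 300, 50]);
translate([600, 0, 0]) cube([50, 300, 1700]);


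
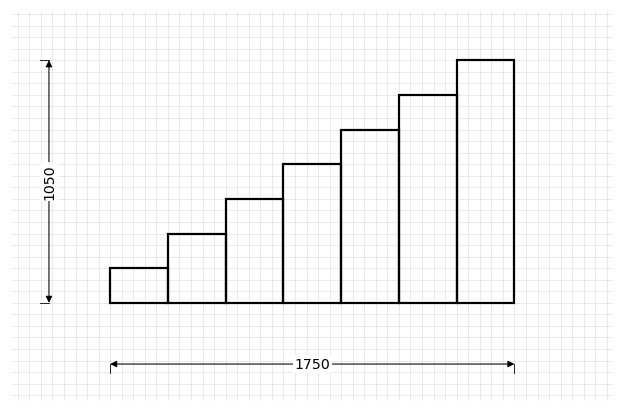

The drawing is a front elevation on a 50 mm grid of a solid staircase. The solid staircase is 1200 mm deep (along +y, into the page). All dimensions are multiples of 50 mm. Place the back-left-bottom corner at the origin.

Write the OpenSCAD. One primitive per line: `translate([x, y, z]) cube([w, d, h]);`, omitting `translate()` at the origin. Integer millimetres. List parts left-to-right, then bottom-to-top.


cube([250, 1200, 150]);
translate([250, 0, 0]) cube([250, 1200, 300]);
translate([500, 0, 0]) cube([250, 1200, 450]);
translate([750, 0, 0]) cube([250, 1200, 600]);
translate([1000, 0, 0]) cube([250, 1200, 750]);
translate([1250, 0, 0]) cube([250, 1200, 900]);
translate([1500, 0, 0]) cube([250, 1200, 1050]);


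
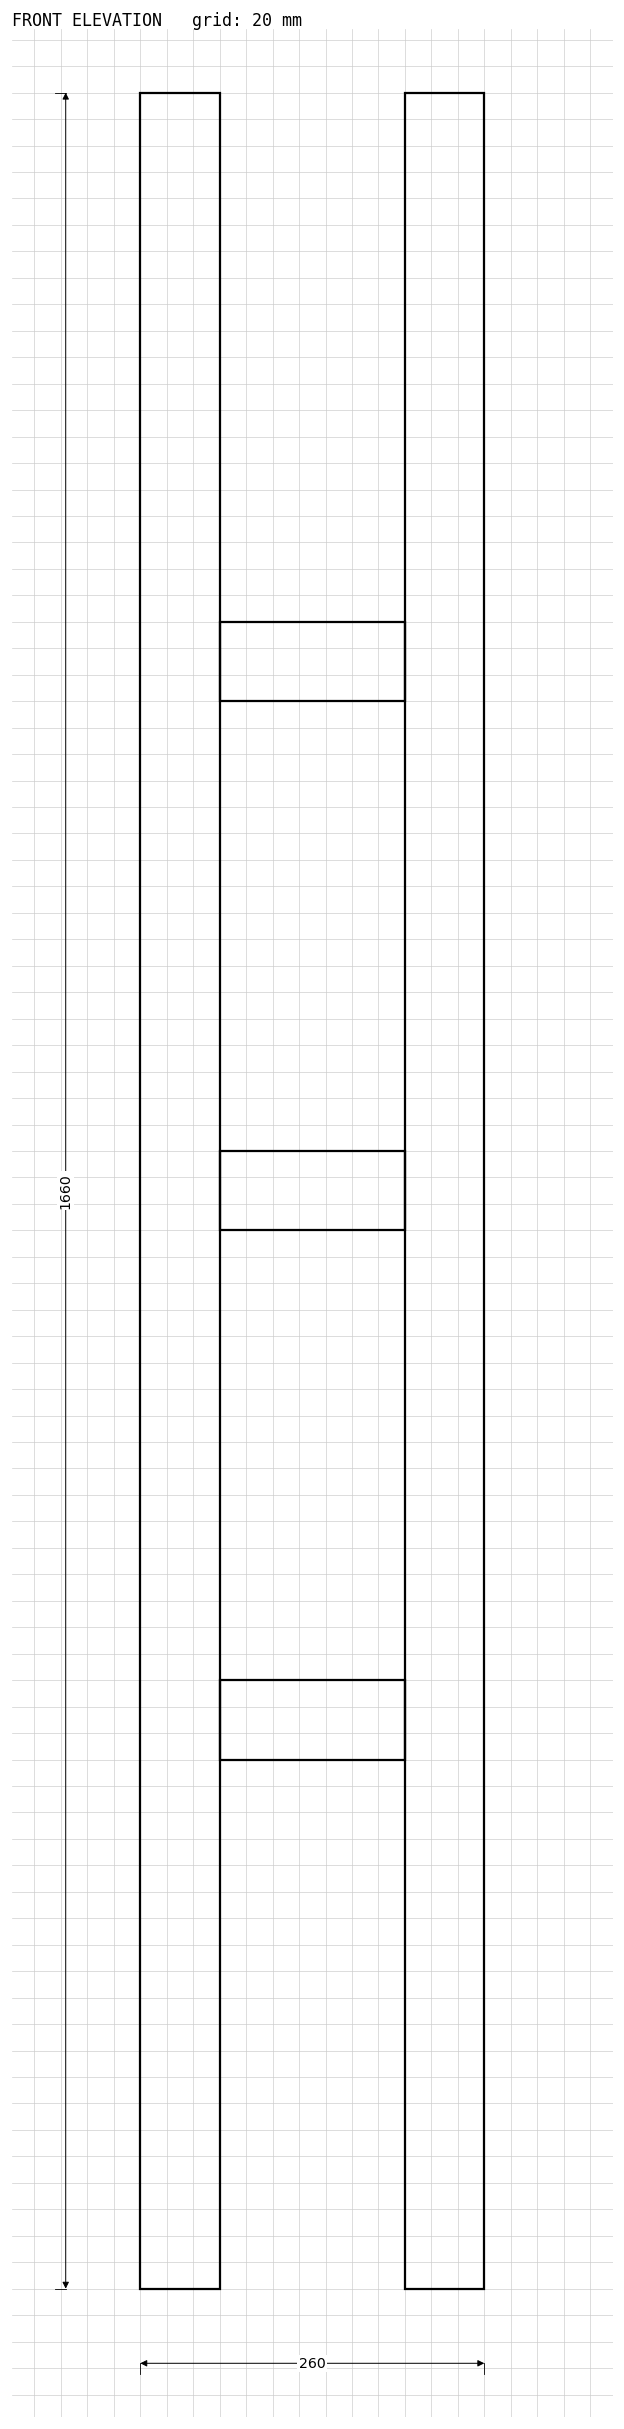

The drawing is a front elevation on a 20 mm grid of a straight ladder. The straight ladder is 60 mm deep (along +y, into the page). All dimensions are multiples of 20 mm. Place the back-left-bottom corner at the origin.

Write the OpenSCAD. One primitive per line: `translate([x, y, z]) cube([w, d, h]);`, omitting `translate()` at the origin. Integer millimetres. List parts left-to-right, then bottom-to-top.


cube([60, 60, 1660]);
translate([60, 0, 400]) cube([140, 60, 60]);
translate([60, 0, 800]) cube([140, 60, 60]);
translate([60, 0, 1200]) cube([140, 60, 60]);
translate([200, 0, 0]) cube([60, 60, 1660]);
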